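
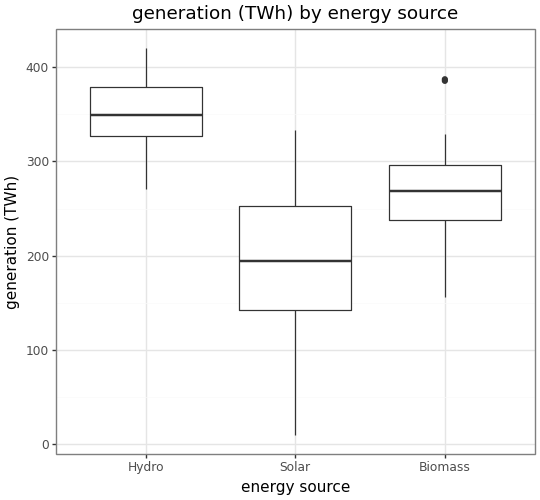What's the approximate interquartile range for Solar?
Q3 ≈ 260, Q1 ≈ 140; IQR ≈ 120.

≈ 120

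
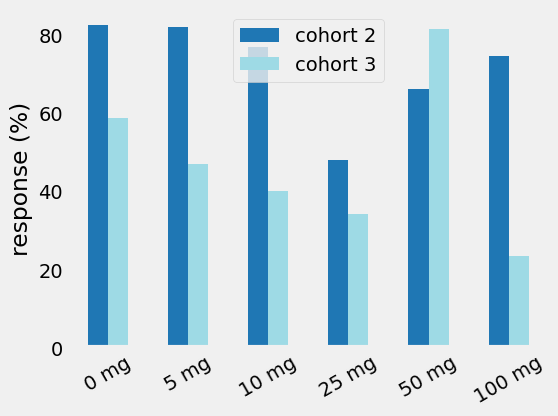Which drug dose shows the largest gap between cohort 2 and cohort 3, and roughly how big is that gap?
100 mg: cohort 2 ≈ 70, cohort 3 ≈ 20 → gap ≈ 50. Next-largest (10 mg) is only ≈ 40.

100 mg, ≈ 50 %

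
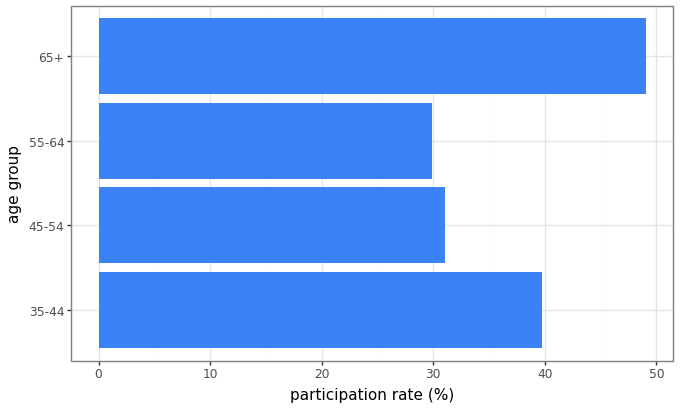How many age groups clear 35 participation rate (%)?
Above 35: 35-44, 65+.

2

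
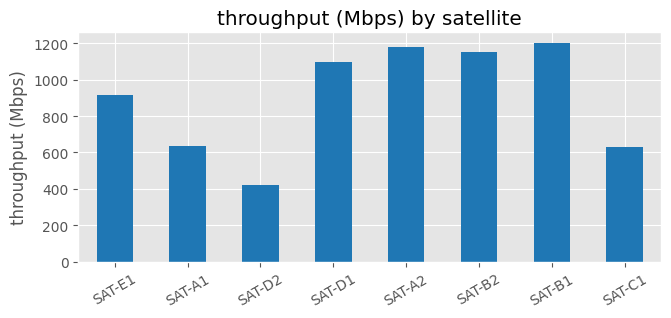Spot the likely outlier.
SAT-D2

SAT-D2 ≈ 400; the rest sit between ≈ 600 and ≈ 1200.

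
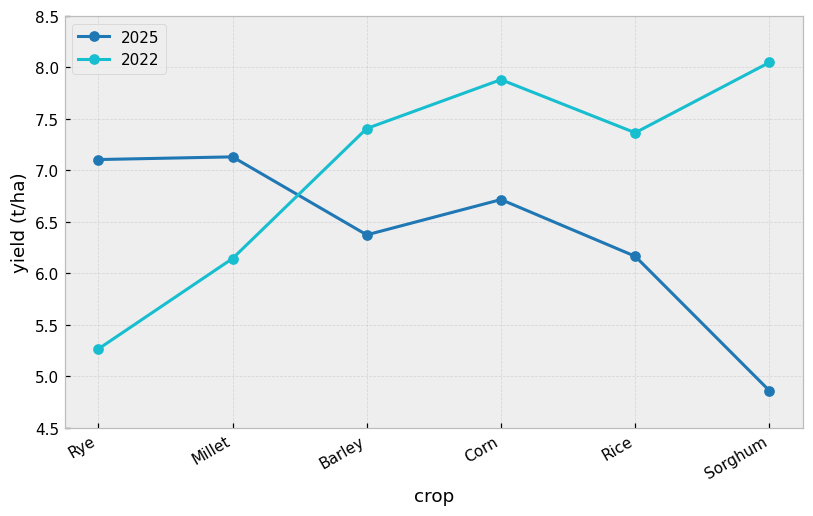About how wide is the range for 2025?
≈ 2.0

Max Millet ≈ 7.0, min Sorghum ≈ 5.0; range ≈ 2.0.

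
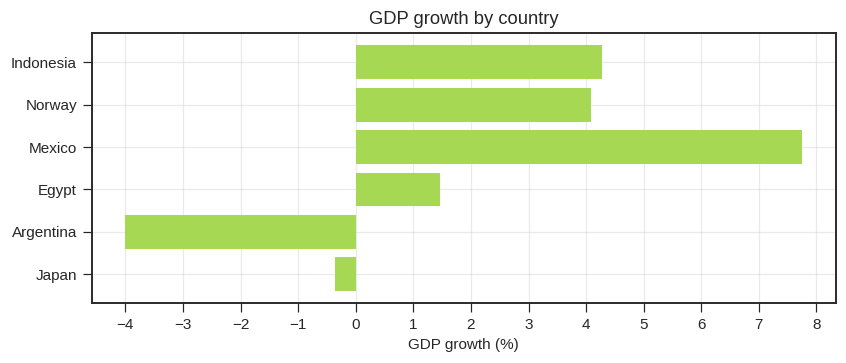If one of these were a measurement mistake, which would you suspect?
Argentina

Argentina ≈ -4; the rest sit between ≈ 0 and ≈ 8.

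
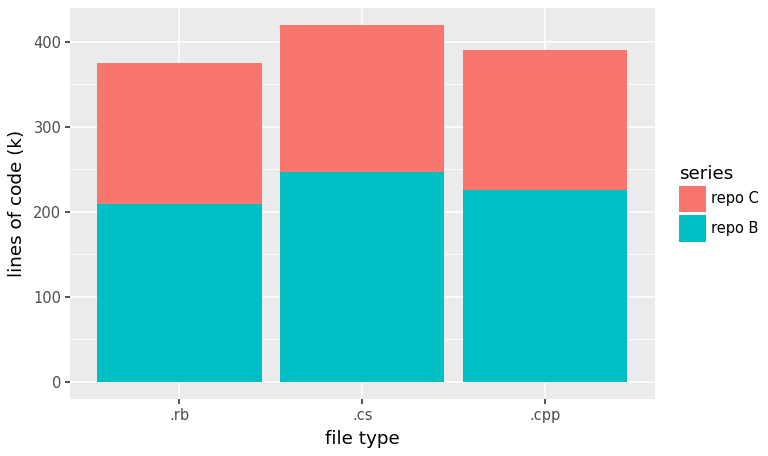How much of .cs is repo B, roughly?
≈ 250

repo B top ≈ 250, bottom ≈ 0; segment ≈ 250.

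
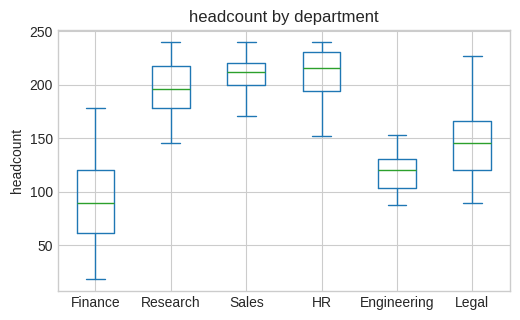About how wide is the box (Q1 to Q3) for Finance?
Q3 ≈ 120, Q1 ≈ 60; IQR ≈ 60.

≈ 60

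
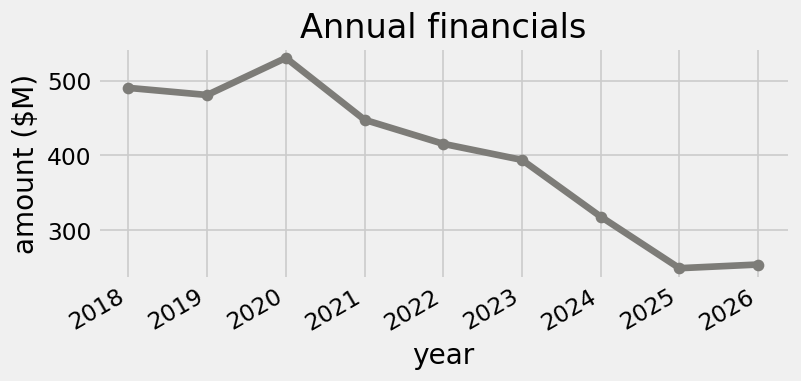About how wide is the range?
≈ 275

Max 2020 ≈ 525, min 2025 ≈ 250; range ≈ 275.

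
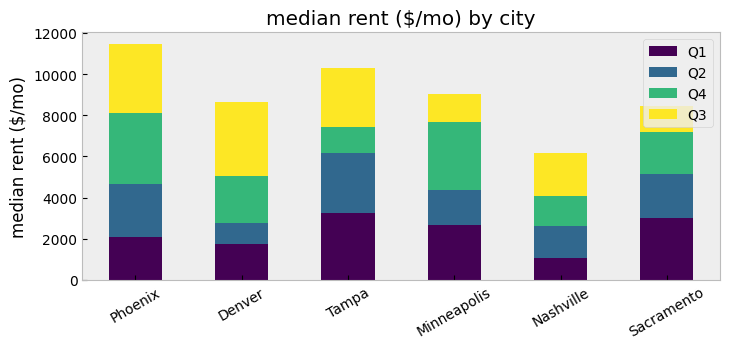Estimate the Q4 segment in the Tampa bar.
≈ 1000

Q4 top ≈ 7000, bottom ≈ 6000; segment ≈ 1000.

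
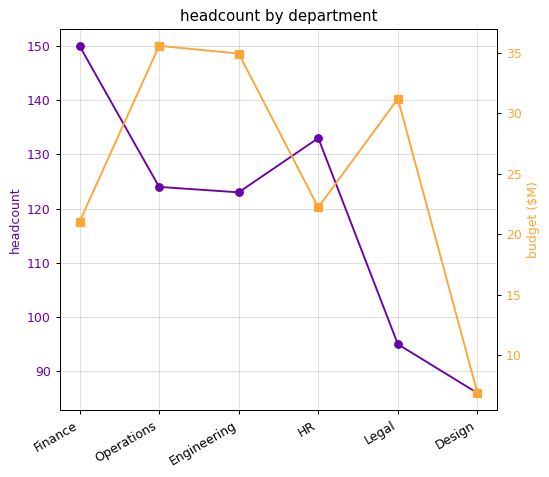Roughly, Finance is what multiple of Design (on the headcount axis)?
Finance ≈ 150, Design ≈ 90; 150/90 ≈ 1.67.

≈ 1.67×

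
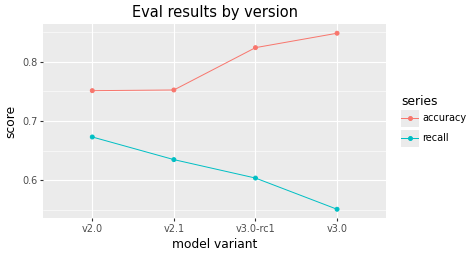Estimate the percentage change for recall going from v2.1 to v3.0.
v2.1 ≈ 0.65, v3.0 ≈ 0.55; (0.55 − 0.65) / 0.65 ≈ -15.4%.

≈ -15.4%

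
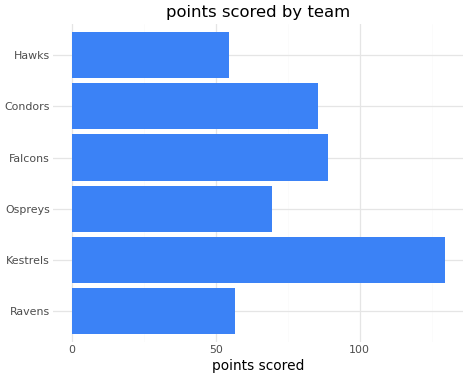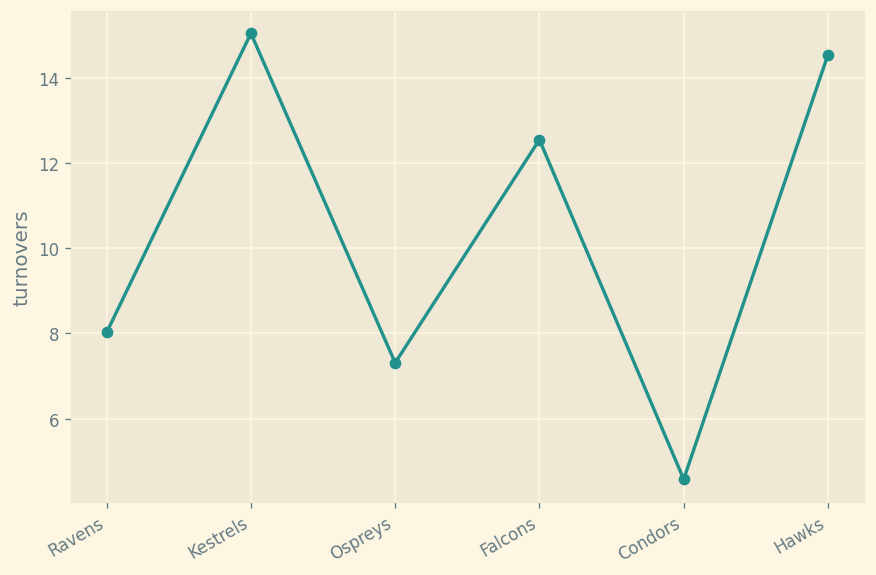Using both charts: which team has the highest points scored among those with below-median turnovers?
Condors

Chart 2 median turnovers ≈ 10; below-median teams: Ravens, Ospreys, Condors. Among those, Condors has the highest points scored (≈ 80).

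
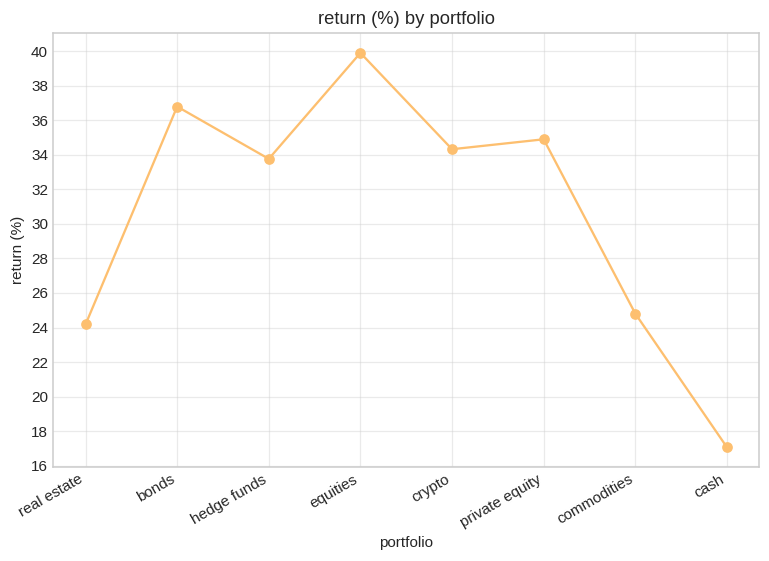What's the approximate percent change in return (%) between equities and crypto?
≈ -15%

equities ≈ 40, crypto ≈ 34; (34 − 40) / 40 ≈ -15%.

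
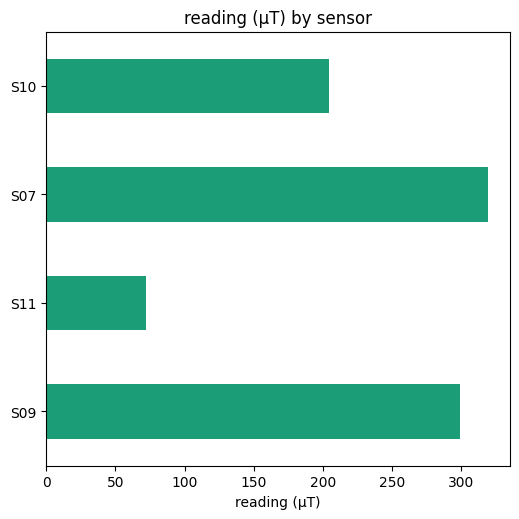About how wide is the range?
≈ 250

Max S07 ≈ 300, min S11 ≈ 50; range ≈ 250.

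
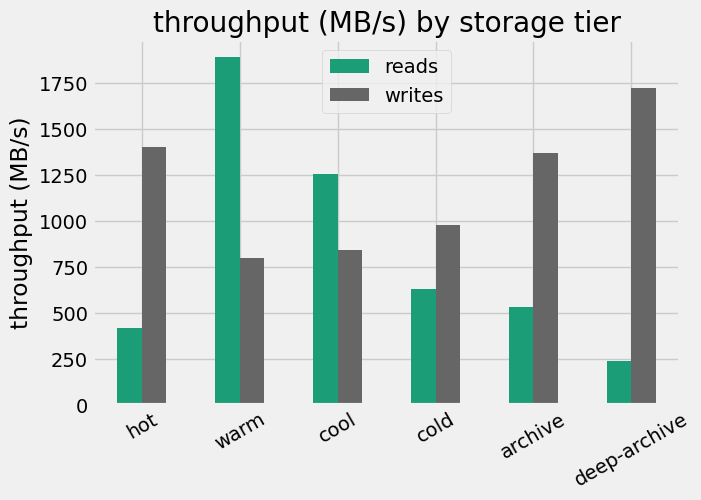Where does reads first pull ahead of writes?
hot: reads ≈ 400 vs writes ≈ 1400 (not yet); warm: reads ≈ 1800 vs writes ≈ 800 (first crossover).

warm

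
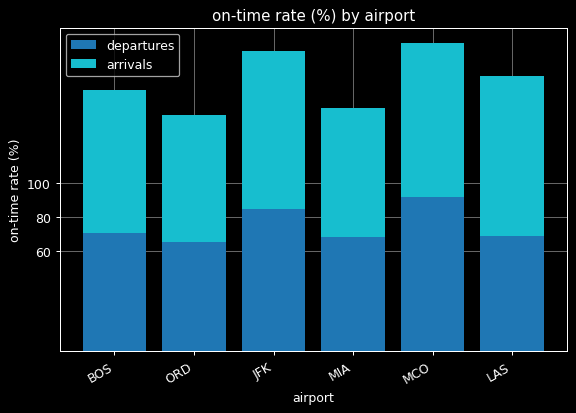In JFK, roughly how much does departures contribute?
≈ 80

departures top ≈ 80, bottom ≈ 0; segment ≈ 80.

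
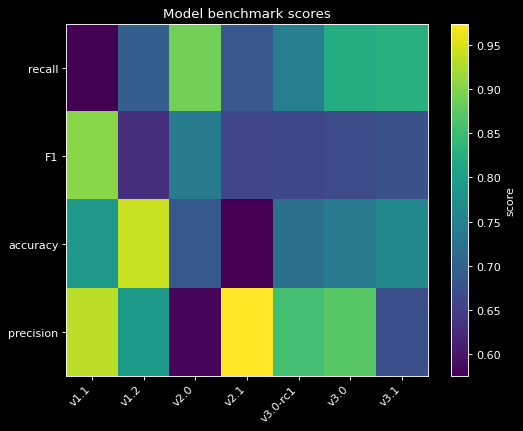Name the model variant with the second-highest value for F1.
Top 3 for F1: v1.1 ≈ 0.90, v2.0 ≈ 0.75, v3.1 ≈ 0.65.

v2.0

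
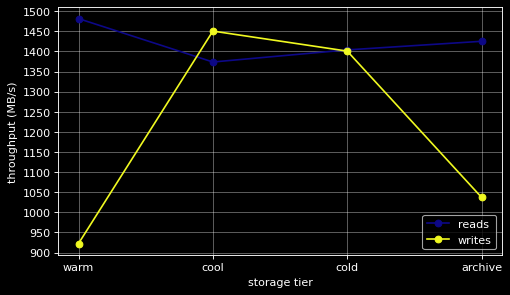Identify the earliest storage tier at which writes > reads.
warm: writes ≈ 900 vs reads ≈ 1500 (not yet); cool: writes ≈ 1450 vs reads ≈ 1350 (first crossover).

cool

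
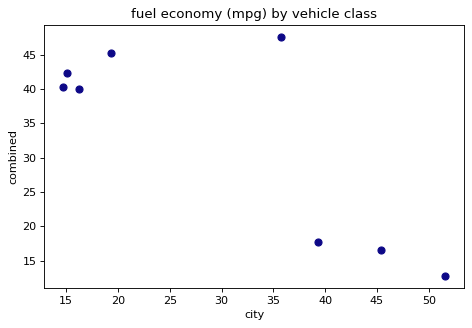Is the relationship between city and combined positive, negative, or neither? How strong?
negative, strong

Points are negatively correlated; strong (|r| ≈ 0.8).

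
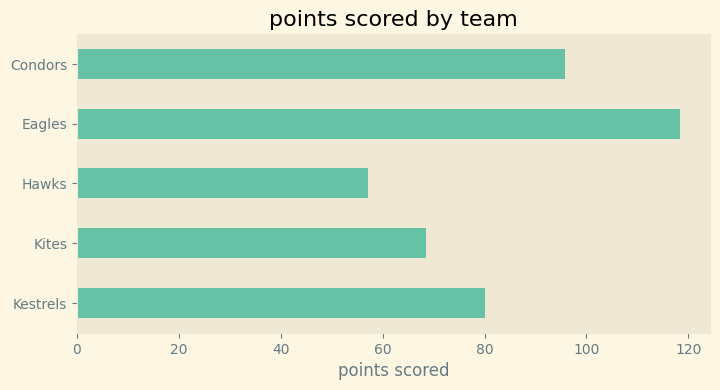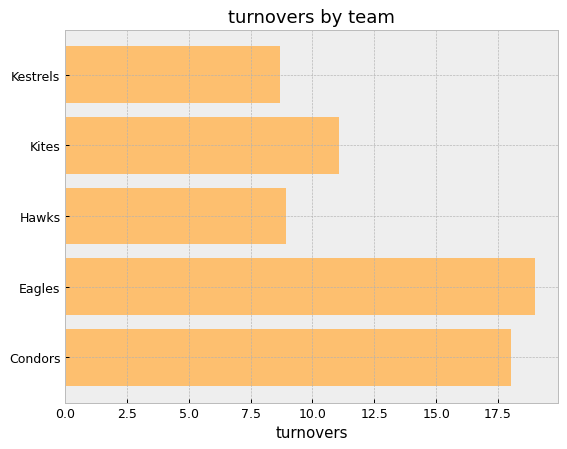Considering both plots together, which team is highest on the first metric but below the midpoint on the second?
Kestrels

Chart 2 median turnovers ≈ 12; below-median teams: Kestrels, Hawks. Among those, Kestrels has the highest points scored (≈ 80).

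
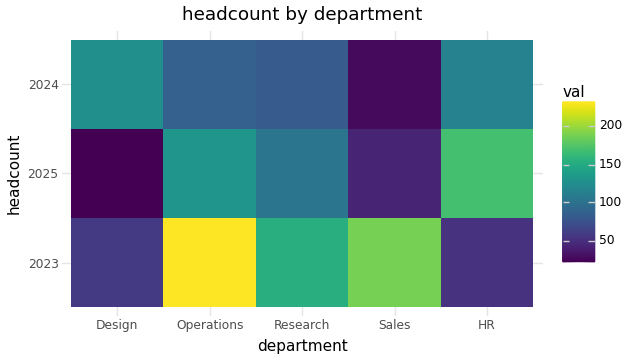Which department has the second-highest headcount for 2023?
Top 3 for 2023: Operations ≈ 240, Sales ≈ 180, Research ≈ 160.

Sales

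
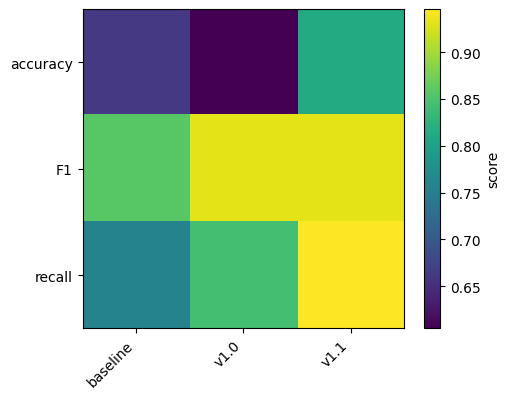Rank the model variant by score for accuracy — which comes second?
baseline

Top 3 for accuracy: v1.1 ≈ 0.80, baseline ≈ 0.65, v1.0 ≈ 0.60.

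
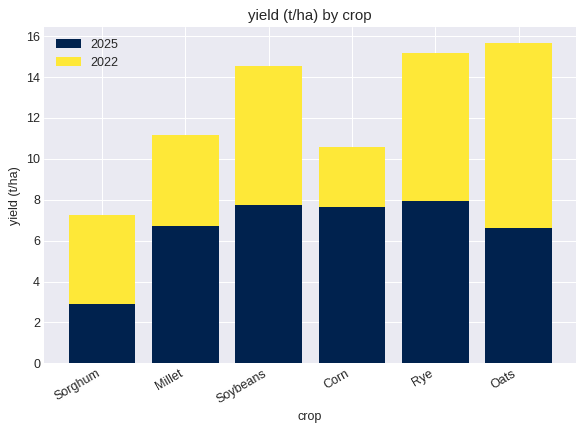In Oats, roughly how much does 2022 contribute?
≈ 10

2022 top ≈ 16, bottom ≈ 6; segment ≈ 10.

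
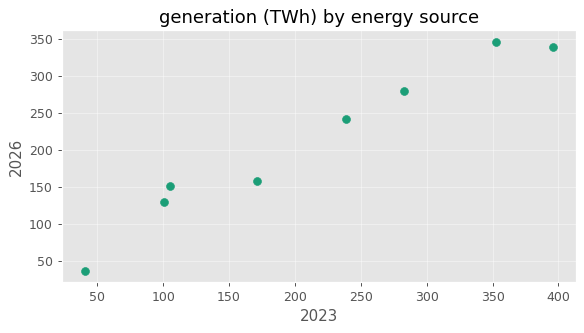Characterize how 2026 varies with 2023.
positive, strong

Points are positively correlated; strong (|r| ≈ 1.0).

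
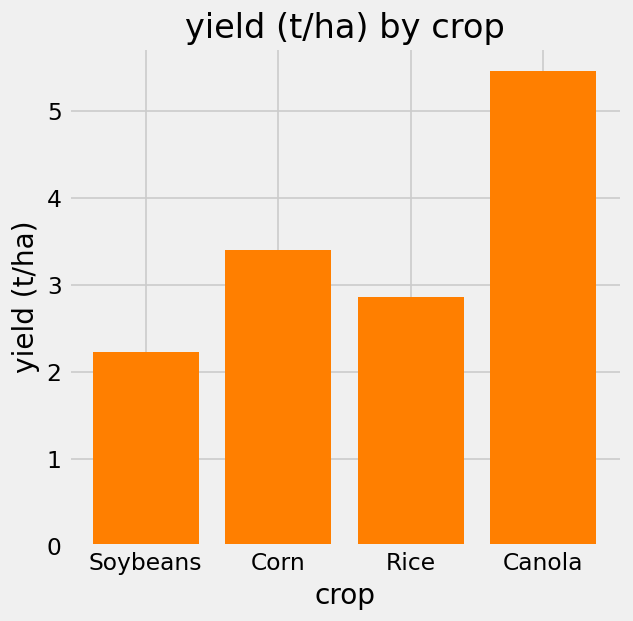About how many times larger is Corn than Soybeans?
Corn ≈ 3.5, Soybeans ≈ 2.0; 3.5/2.0 ≈ 1.75.

≈ 1.75×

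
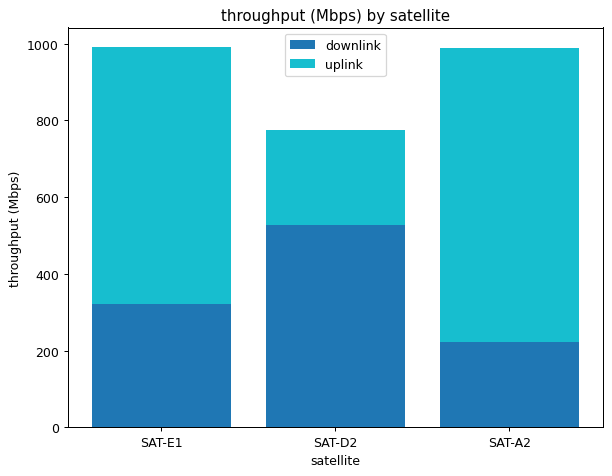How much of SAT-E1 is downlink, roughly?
≈ 300

downlink top ≈ 300, bottom ≈ 0; segment ≈ 300.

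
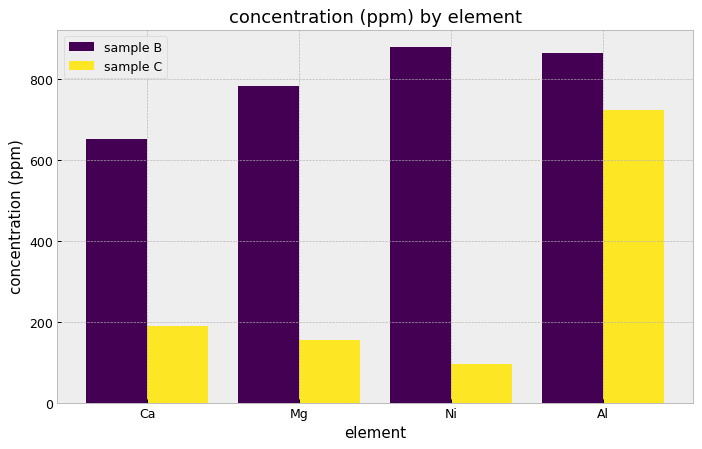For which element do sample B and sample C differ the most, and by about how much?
Ni, ≈ 800 ppm

Ni: sample B ≈ 900, sample C ≈ 100 → gap ≈ 800. Next-largest (Mg) is only ≈ 600.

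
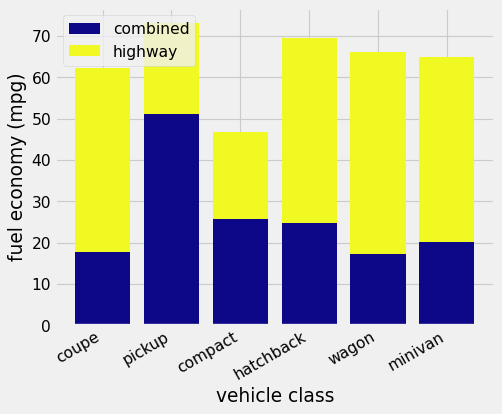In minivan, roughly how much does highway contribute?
≈ 40

highway top ≈ 60, bottom ≈ 20; segment ≈ 40.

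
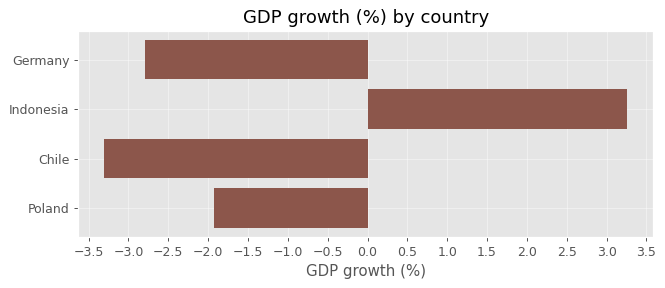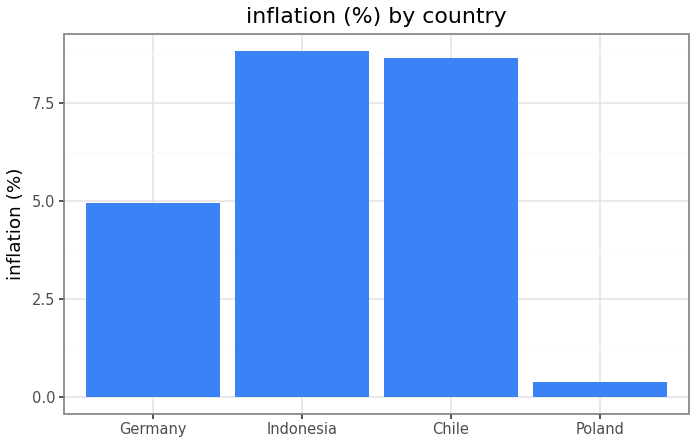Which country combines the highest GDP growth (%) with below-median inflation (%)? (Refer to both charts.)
Poland

Chart 2 median inflation (%) ≈ 7; below-median countries: Germany, Poland. Among those, Poland has the highest GDP growth (%) (≈ -2).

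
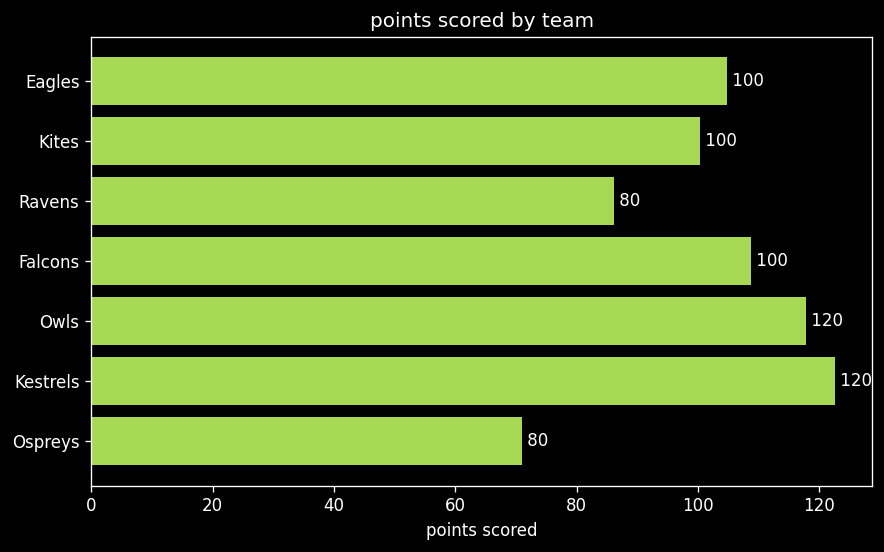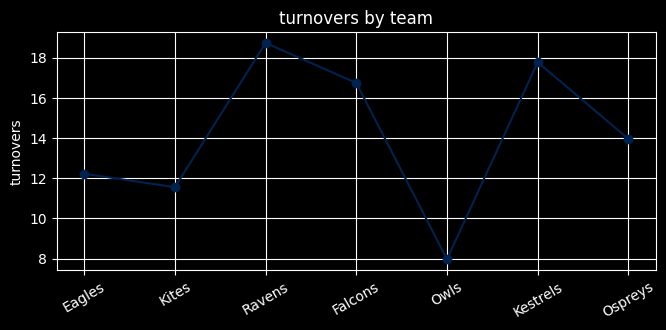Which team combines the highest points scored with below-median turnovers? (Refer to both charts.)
Chart 2 median turnovers ≈ 14; below-median teams: Eagles, Kites, Owls. Among those, Owls has the highest points scored (≈ 120).

Owls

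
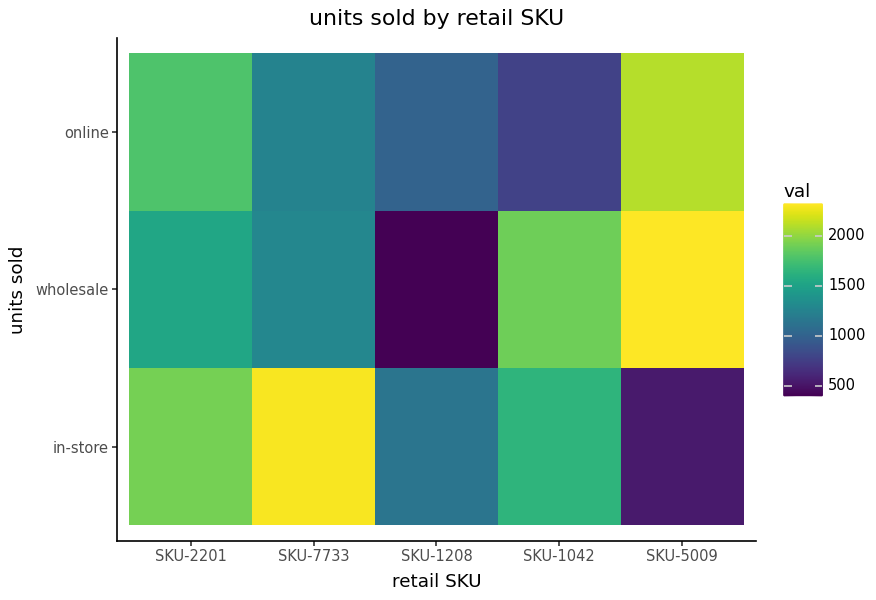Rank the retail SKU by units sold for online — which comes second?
SKU-2201

Top 3 for online: SKU-5009 ≈ 2200, SKU-2201 ≈ 1800, SKU-7733 ≈ 1200.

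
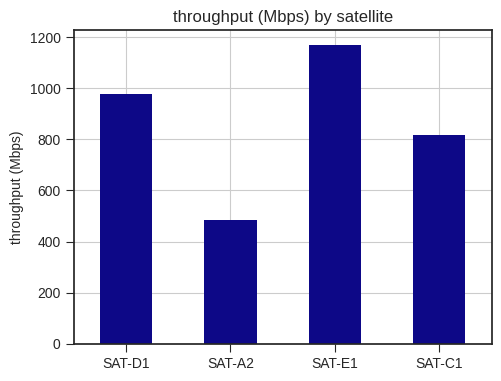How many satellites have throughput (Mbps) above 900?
Above 900: SAT-D1, SAT-E1.

2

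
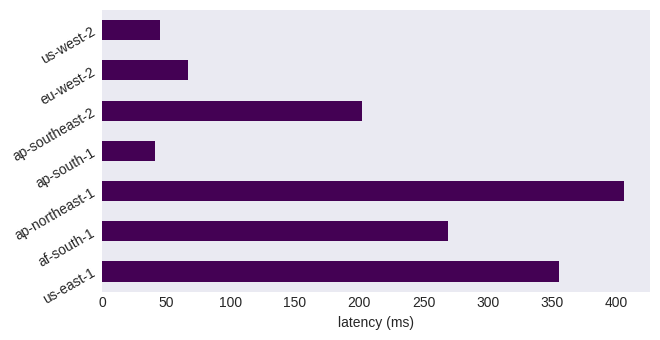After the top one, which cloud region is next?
us-east-1

Top 3: ap-northeast-1 ≈ 400, us-east-1 ≈ 350, af-south-1 ≈ 250.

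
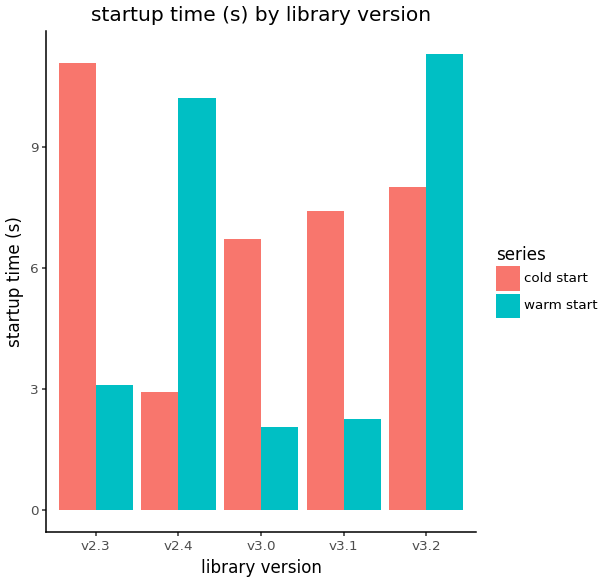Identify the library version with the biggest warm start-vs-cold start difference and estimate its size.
v2.3: warm start ≈ 3, cold start ≈ 11 → gap ≈ 8. Next-largest (v2.4) is only ≈ 7.

v2.3, ≈ 8 s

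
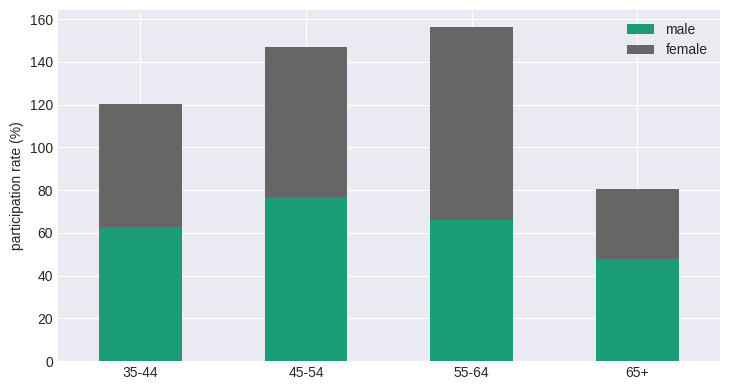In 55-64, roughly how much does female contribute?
≈ 100

female top ≈ 160, bottom ≈ 60; segment ≈ 100.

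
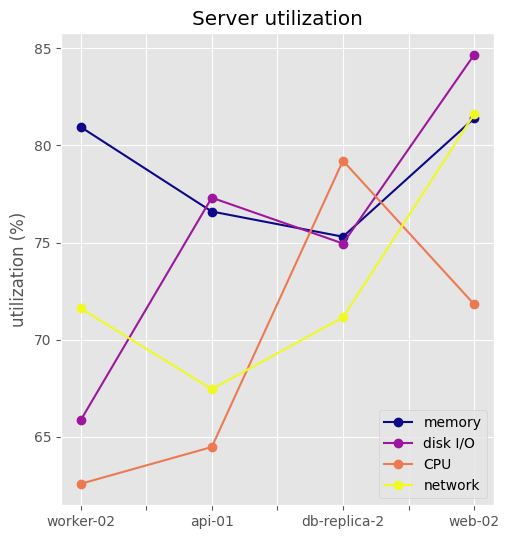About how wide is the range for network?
Max web-02 ≈ 82, min api-01 ≈ 68; range ≈ 14.

≈ 14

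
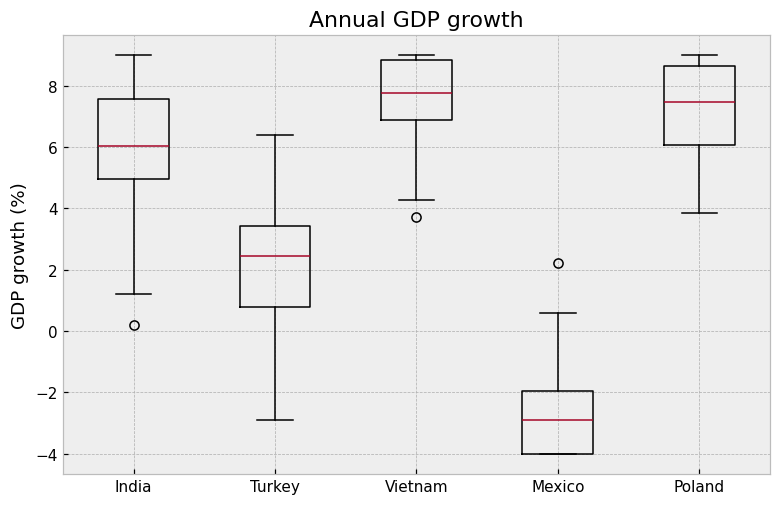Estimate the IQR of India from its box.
Q3 ≈ 8, Q1 ≈ 5; IQR ≈ 3.

≈ 3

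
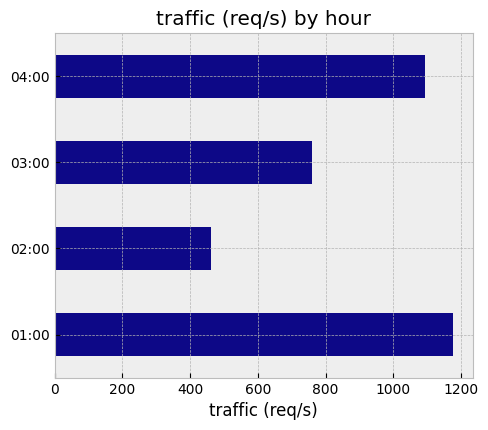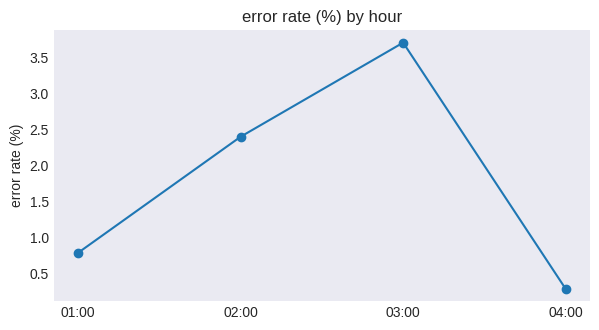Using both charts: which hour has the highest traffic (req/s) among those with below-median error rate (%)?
01:00

Chart 2 median error rate (%) ≈ 1.5; below-median hours: 01:00, 04:00. Among those, 01:00 has the highest traffic (req/s) (≈ 1200).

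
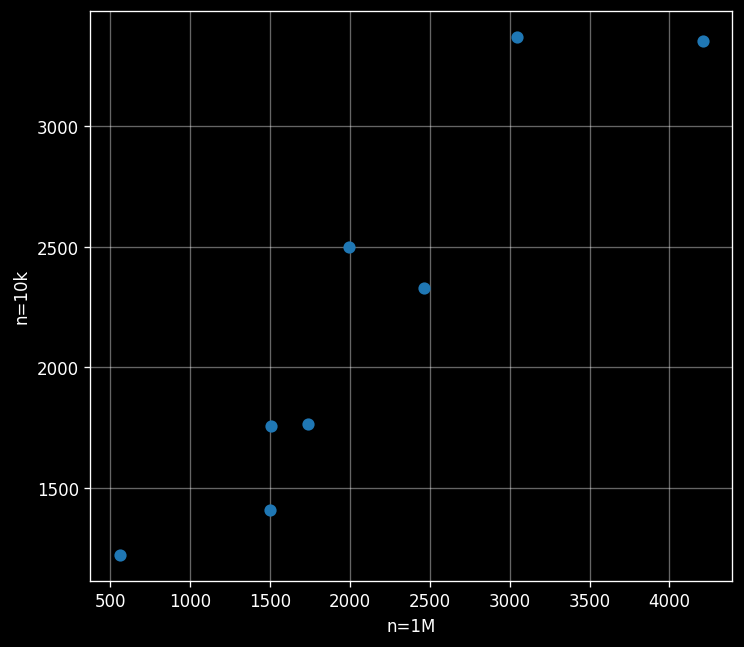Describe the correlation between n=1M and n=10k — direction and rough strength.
Points are positively correlated; strong (|r| ≈ 0.9).

positive, strong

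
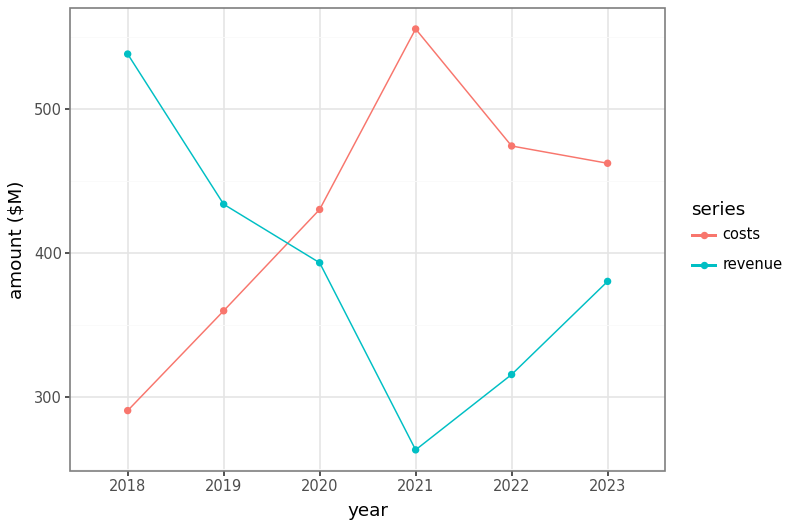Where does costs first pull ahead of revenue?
2019: costs ≈ 350 vs revenue ≈ 425 (not yet); 2020: costs ≈ 425 vs revenue ≈ 400 (first crossover).

2020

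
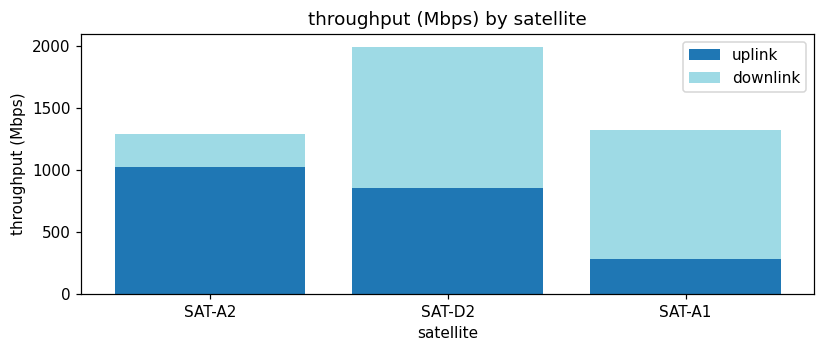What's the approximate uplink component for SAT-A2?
≈ 1000

uplink top ≈ 1000, bottom ≈ 0; segment ≈ 1000.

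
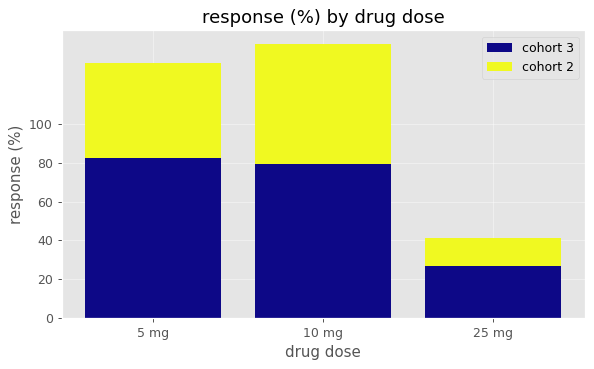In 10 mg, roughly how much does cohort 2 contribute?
≈ 60

cohort 2 top ≈ 140, bottom ≈ 80; segment ≈ 60.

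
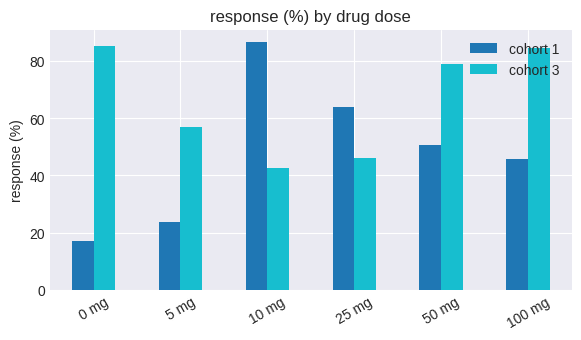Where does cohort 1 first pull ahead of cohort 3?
5 mg: cohort 1 ≈ 20 vs cohort 3 ≈ 60 (not yet); 10 mg: cohort 1 ≈ 90 vs cohort 3 ≈ 40 (first crossover).

10 mg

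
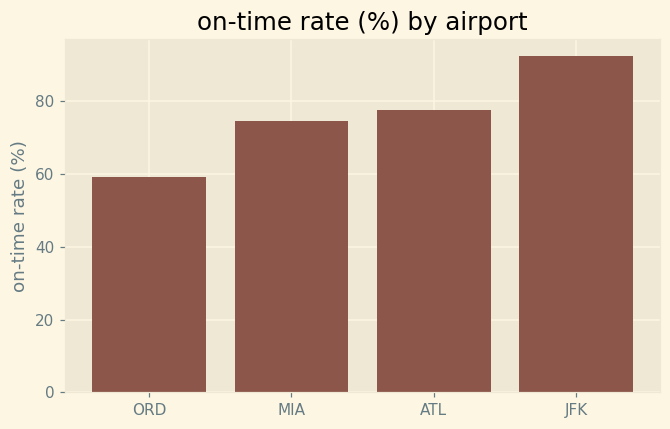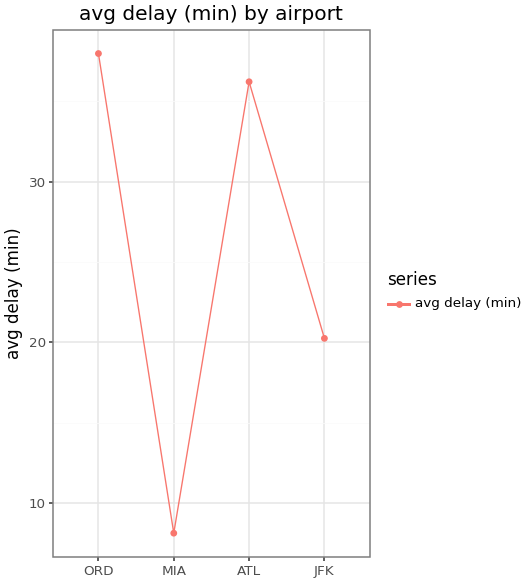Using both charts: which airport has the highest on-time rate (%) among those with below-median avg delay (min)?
JFK

Chart 2 median avg delay (min) ≈ 30; below-median airports: MIA, JFK. Among those, JFK has the highest on-time rate (%) (≈ 90).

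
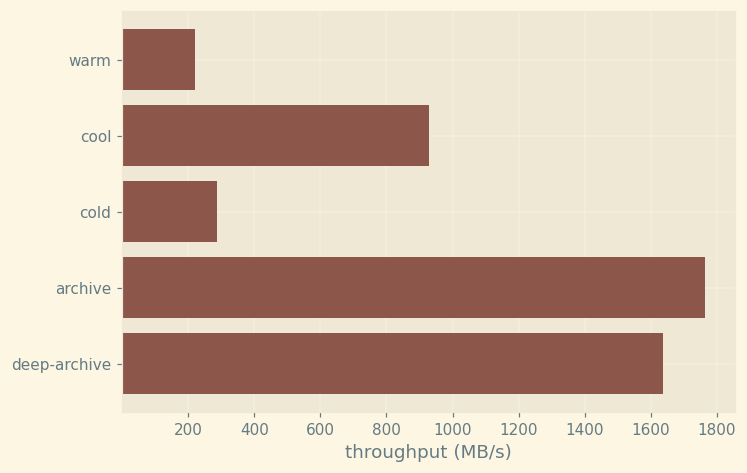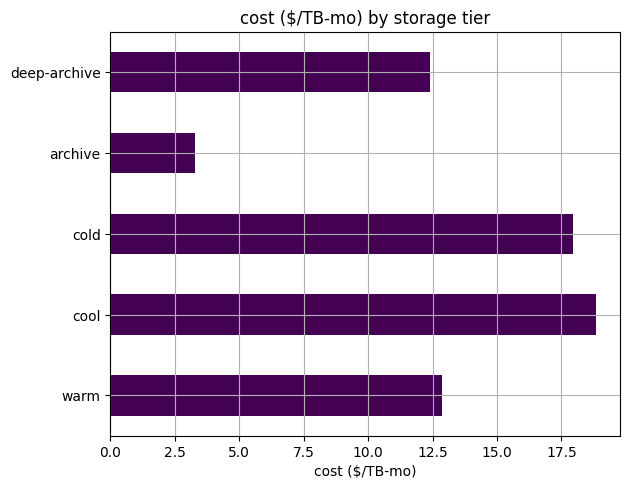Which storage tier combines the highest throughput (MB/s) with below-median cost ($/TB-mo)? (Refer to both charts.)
archive

Chart 2 median cost ($/TB-mo) ≈ 12; below-median storage tiers: archive, deep-archive. Among those, archive has the highest throughput (MB/s) (≈ 1800).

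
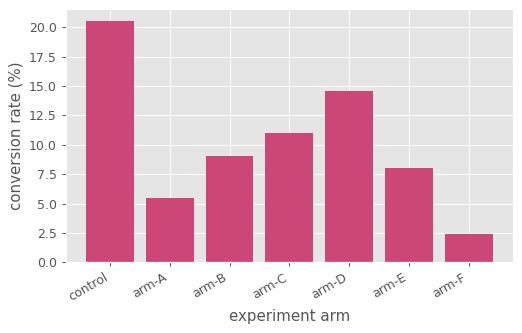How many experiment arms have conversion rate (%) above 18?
1

Above 18: control.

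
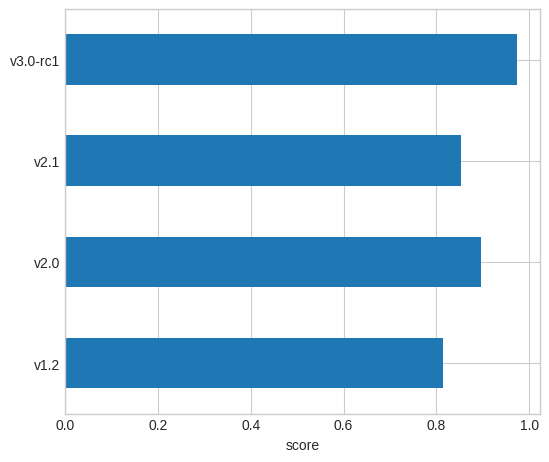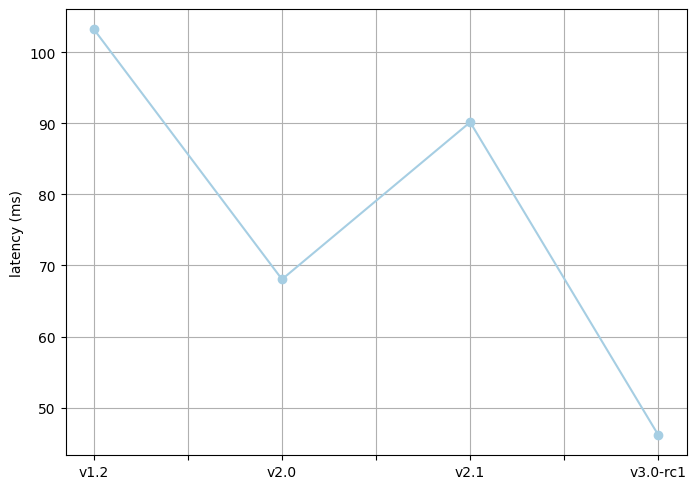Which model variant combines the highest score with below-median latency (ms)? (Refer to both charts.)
Chart 2 median latency (ms) ≈ 80; below-median model variants: v2.0, v3.0-rc1. Among those, v3.0-rc1 has the highest score (≈ 1).

v3.0-rc1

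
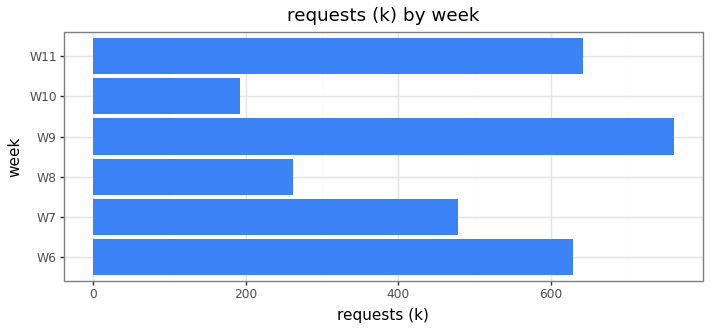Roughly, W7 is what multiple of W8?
≈ 1.67×

W7 ≈ 500, W8 ≈ 300; 500/300 ≈ 1.67.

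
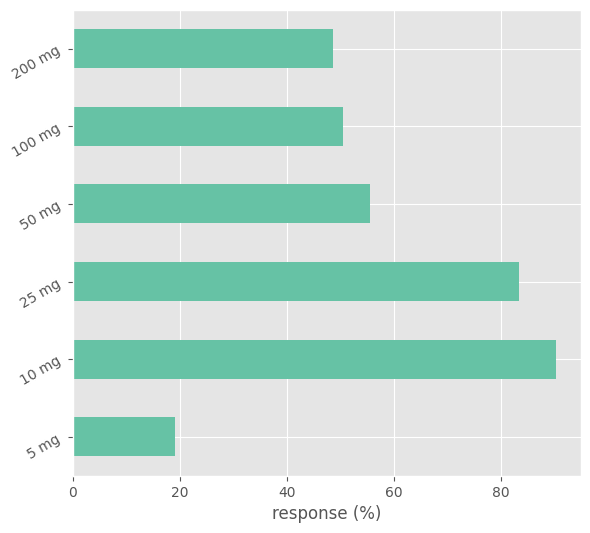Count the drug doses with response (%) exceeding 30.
5

Above 30: 10 mg, 25 mg, 50 mg, 100 mg, 200 mg.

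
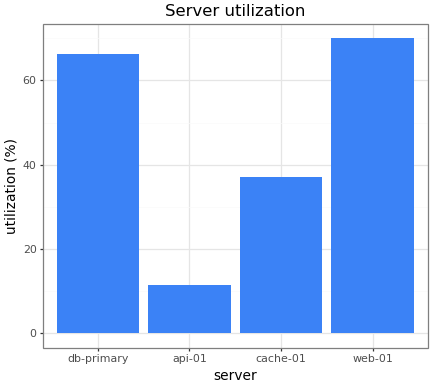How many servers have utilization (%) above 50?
2

Above 50: db-primary, web-01.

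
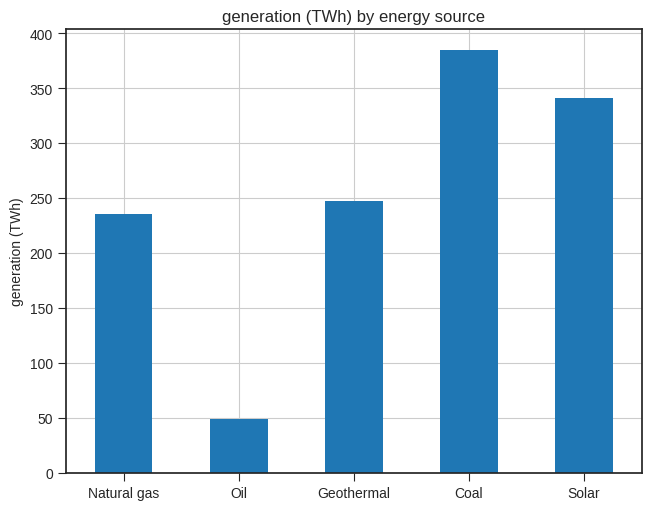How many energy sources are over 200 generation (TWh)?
4

Above 200: Natural gas, Geothermal, Coal, Solar.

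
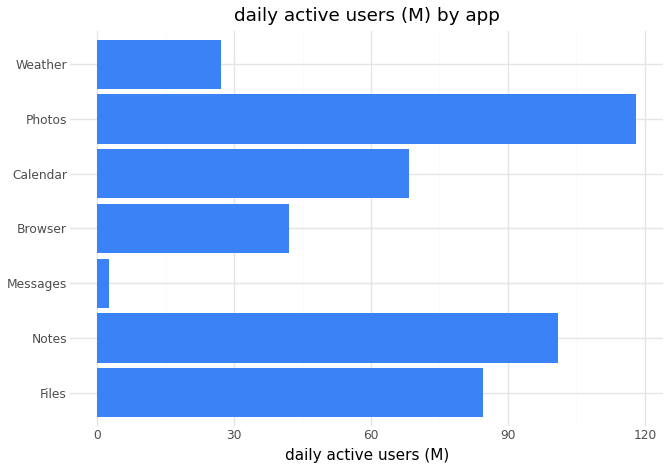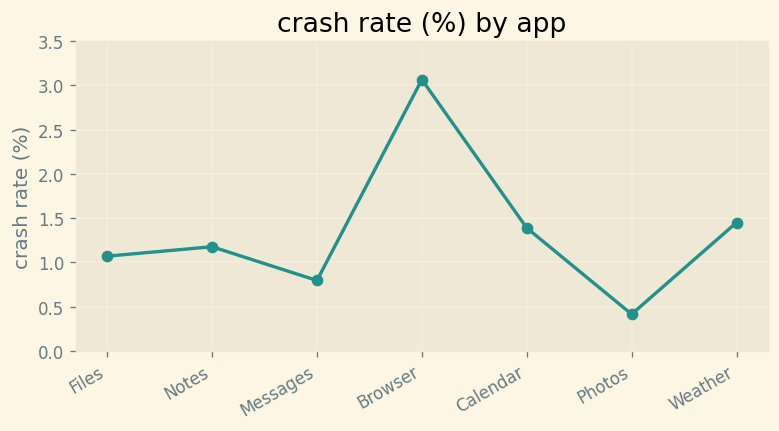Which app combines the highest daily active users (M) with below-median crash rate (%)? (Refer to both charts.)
Photos

Chart 2 median crash rate (%) ≈ 1; below-median apps: Files, Messages, Photos. Among those, Photos has the highest daily active users (M) (≈ 120).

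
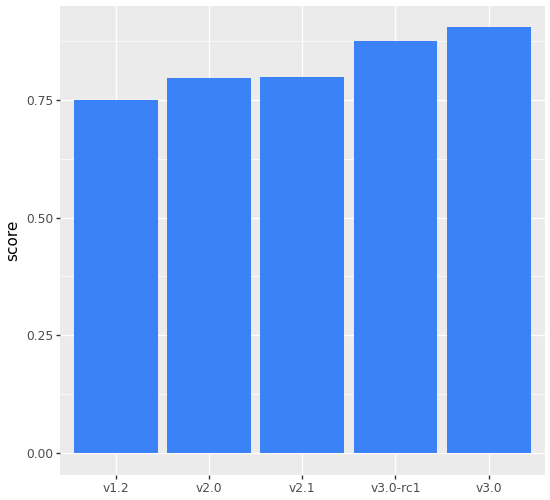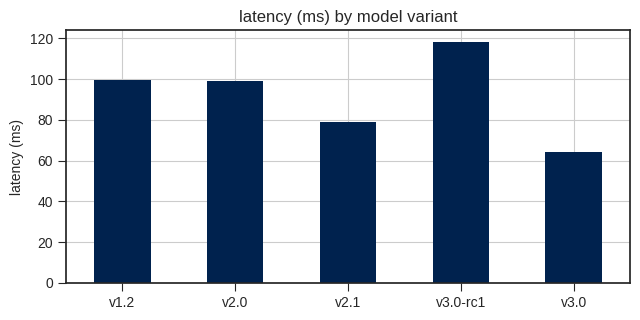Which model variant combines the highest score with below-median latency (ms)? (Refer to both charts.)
v3.0

Chart 2 median latency (ms) ≈ 100; below-median model variants: v2.1, v3.0. Among those, v3.0 has the highest score (≈ 0.9).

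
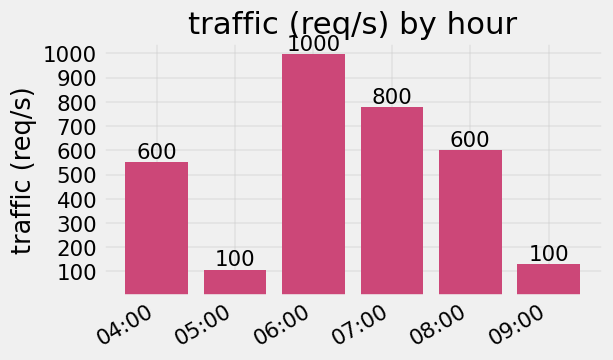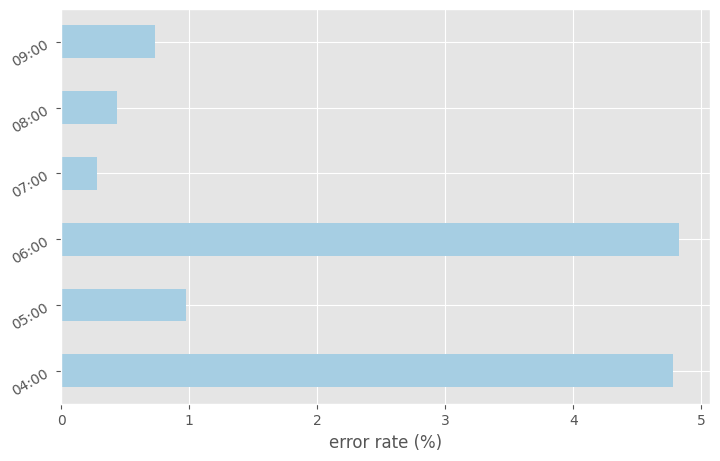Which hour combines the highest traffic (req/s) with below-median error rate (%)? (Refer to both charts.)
07:00

Chart 2 median error rate (%) ≈ 1; below-median hours: 07:00, 08:00, 09:00. Among those, 07:00 has the highest traffic (req/s) (≈ 800).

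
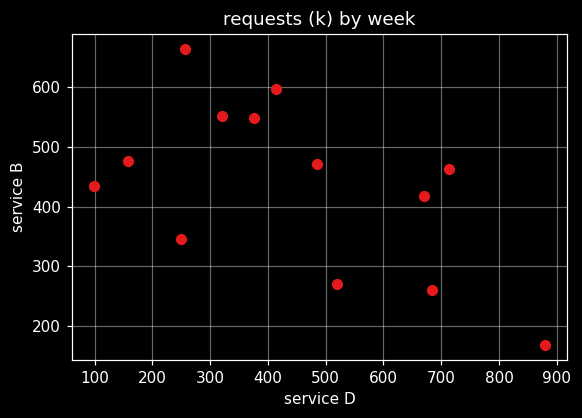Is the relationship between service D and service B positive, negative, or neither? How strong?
Points are negatively correlated; moderate (|r| ≈ 0.6).

negative, moderate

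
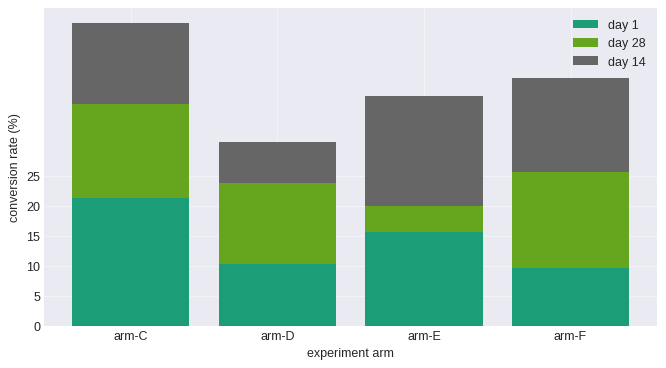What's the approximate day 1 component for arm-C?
day 1 top ≈ 20, bottom ≈ 0; segment ≈ 20.

≈ 20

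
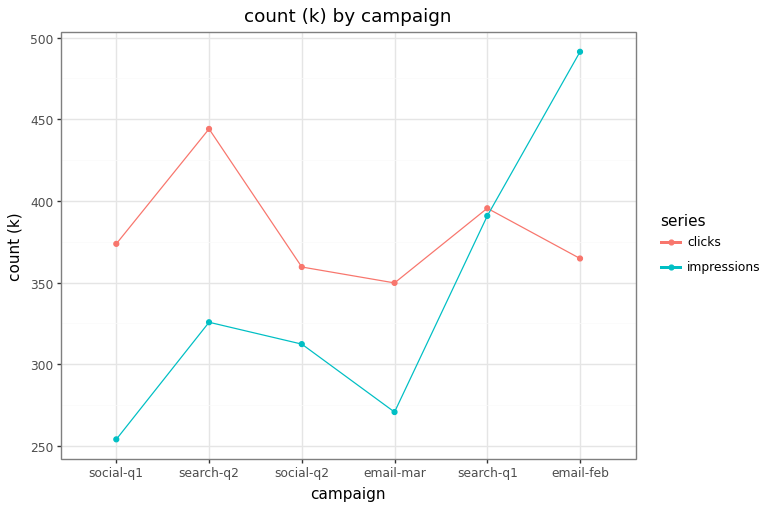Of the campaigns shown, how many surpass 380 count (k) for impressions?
2

Above 380: search-q1, email-feb.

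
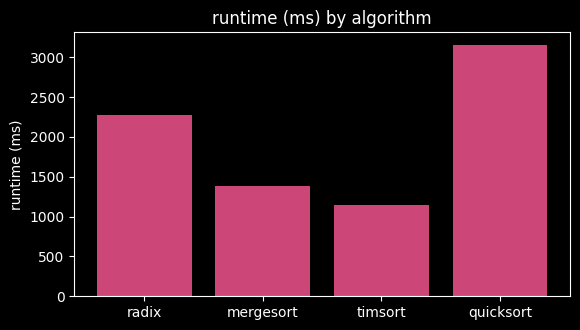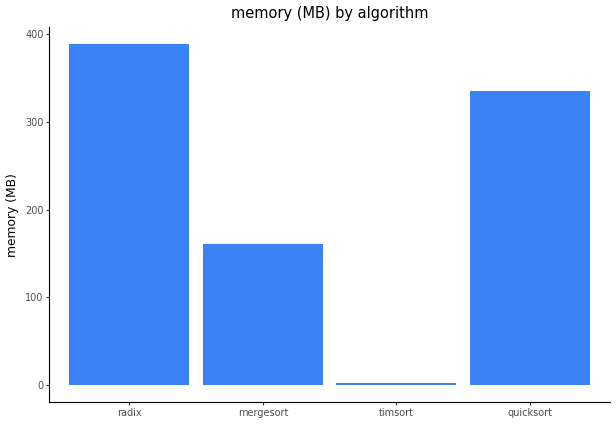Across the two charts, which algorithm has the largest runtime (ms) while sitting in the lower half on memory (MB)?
mergesort

Chart 2 median memory (MB) ≈ 250; below-median algorithms: mergesort, timsort. Among those, mergesort has the highest runtime (ms) (≈ 1500).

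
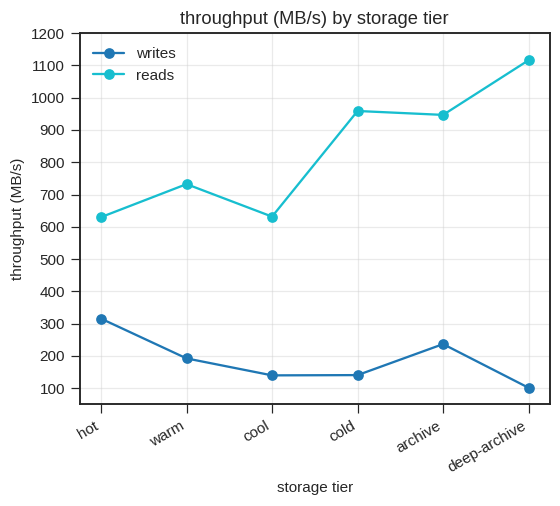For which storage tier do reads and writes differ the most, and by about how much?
deep-archive: reads ≈ 1100, writes ≈ 100 → gap ≈ 1000. Next-largest (cold) is only ≈ 900.

deep-archive, ≈ 1000 MB/s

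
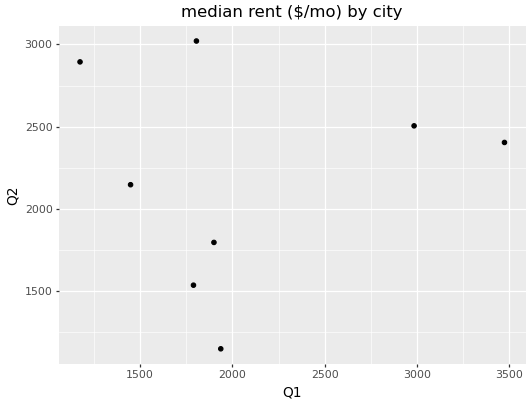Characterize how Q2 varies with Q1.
no clear correlation

Points are roughly uncorrelated; weak (|r| ≈ 0.0).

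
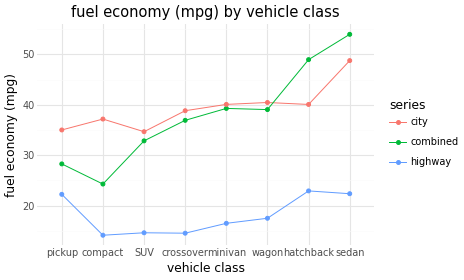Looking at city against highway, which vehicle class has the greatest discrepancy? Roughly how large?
sedan: city ≈ 50, highway ≈ 20 → gap ≈ 30. Next-largest (crossover) is only ≈ 25.

sedan, ≈ 30 mpg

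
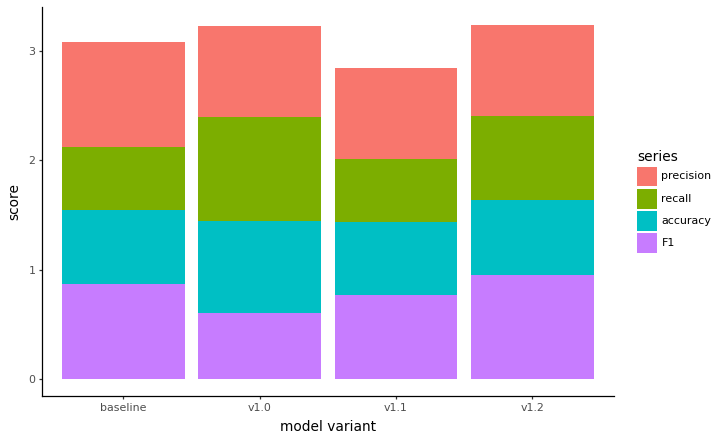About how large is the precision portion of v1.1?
precision top ≈ 3.0, bottom ≈ 2.0; segment ≈ 1.0.

≈ 1.0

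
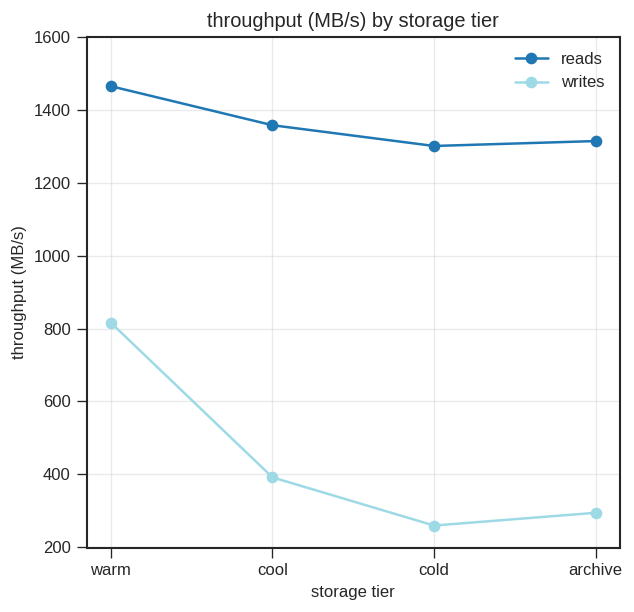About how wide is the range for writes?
Max warm ≈ 800, min cold ≈ 200; range ≈ 600.

≈ 600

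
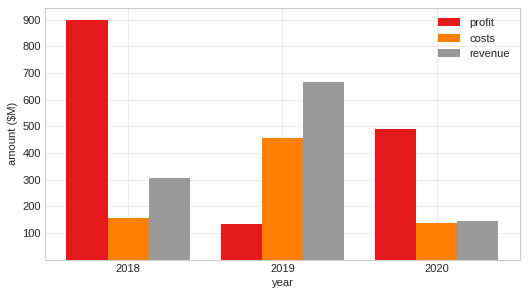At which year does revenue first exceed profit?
2019

2018: revenue ≈ 300 vs profit ≈ 900 (not yet); 2019: revenue ≈ 700 vs profit ≈ 100 (first crossover).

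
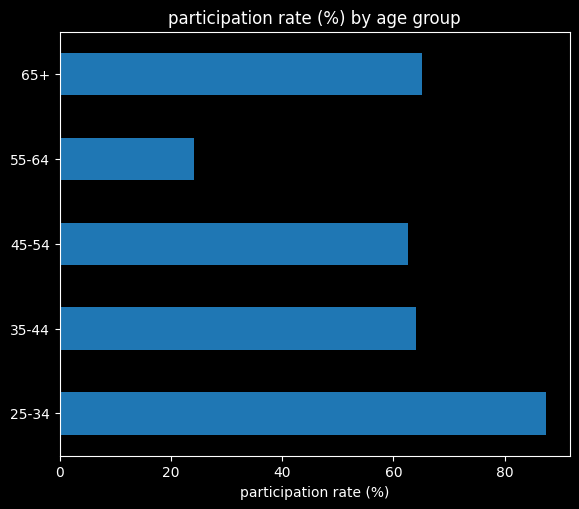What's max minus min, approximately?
≈ 70

Max 25-34 ≈ 90, min 55-64 ≈ 20; range ≈ 70.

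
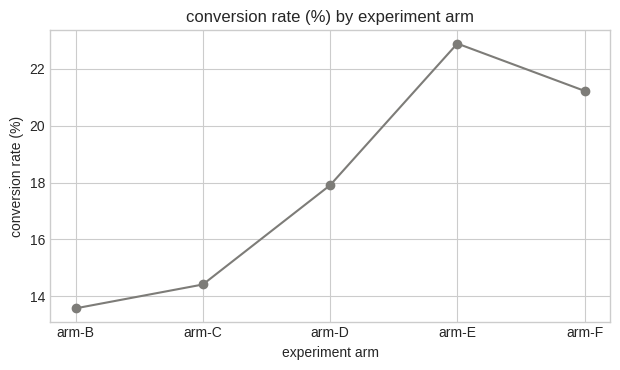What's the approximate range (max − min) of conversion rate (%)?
Max arm-E ≈ 23, min arm-B ≈ 14; range ≈ 9.

≈ 9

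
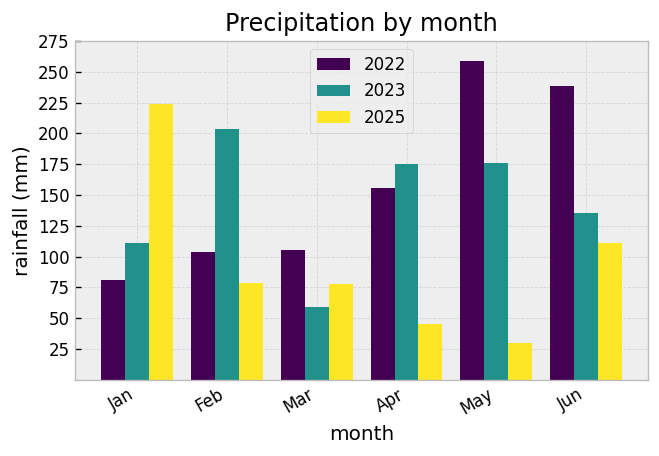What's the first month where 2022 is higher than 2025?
Jan: 2022 ≈ 75 vs 2025 ≈ 225 (not yet); Feb: 2022 ≈ 100 vs 2025 ≈ 75 (first crossover).

Feb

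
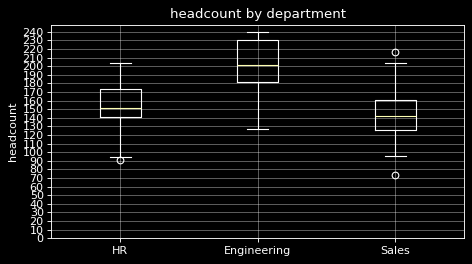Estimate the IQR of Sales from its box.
≈ 30

Q3 ≈ 160, Q1 ≈ 130; IQR ≈ 30.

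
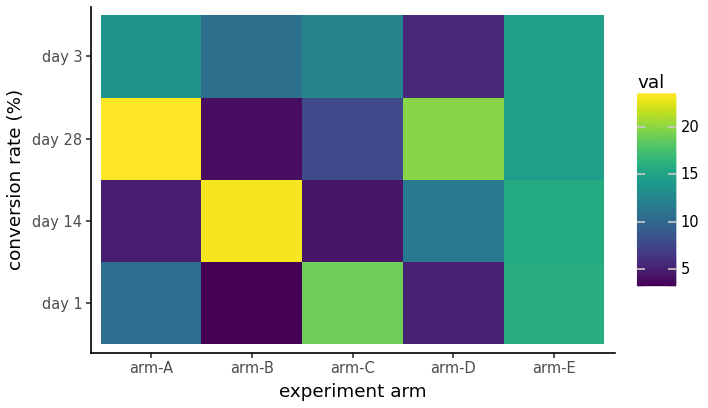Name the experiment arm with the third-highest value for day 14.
Top 4 for day 14: arm-B ≈ 24, arm-E ≈ 16, arm-D ≈ 12, arm-A ≈ 4.

arm-D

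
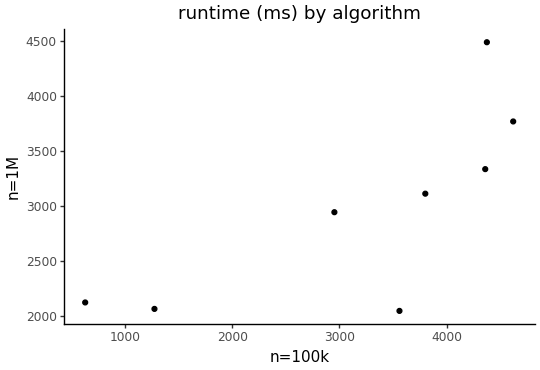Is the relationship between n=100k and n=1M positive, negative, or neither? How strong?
Points are positively correlated; strong (|r| ≈ 0.8).

positive, strong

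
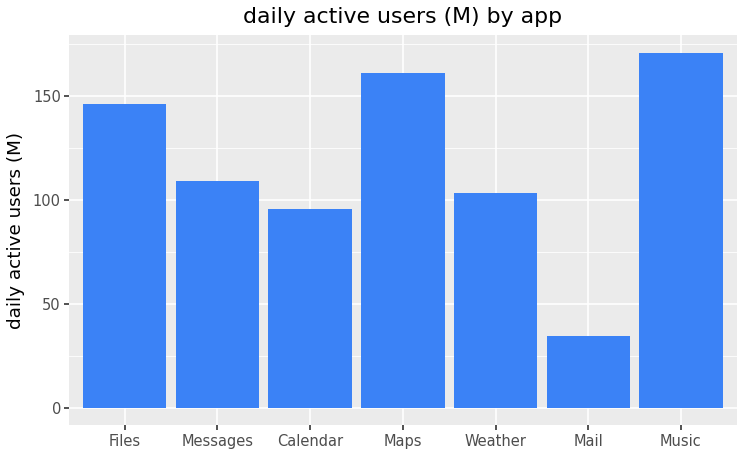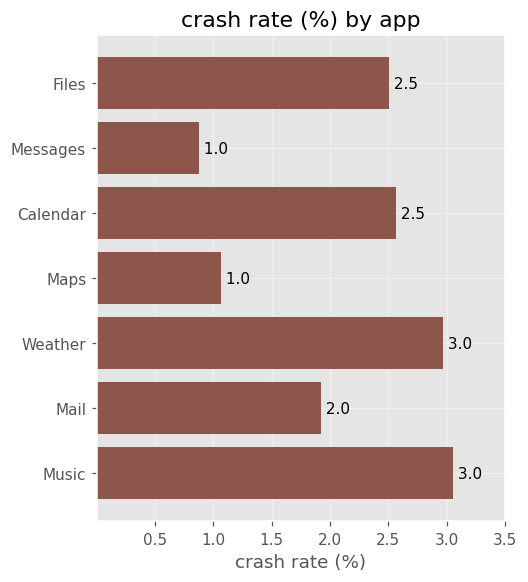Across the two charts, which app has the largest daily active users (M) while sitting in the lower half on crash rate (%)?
Maps

Chart 2 median crash rate (%) ≈ 2.5; below-median apps: Messages, Maps, Mail. Among those, Maps has the highest daily active users (M) (≈ 160).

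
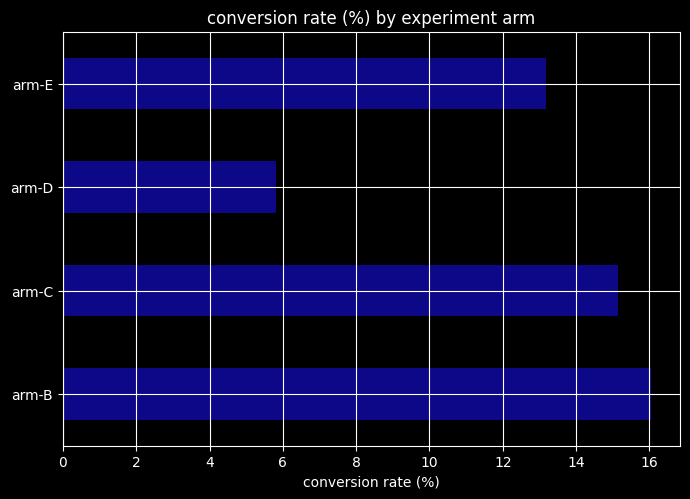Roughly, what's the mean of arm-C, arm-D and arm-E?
(16 + 6 + 14) / 3 ≈ 12.

≈ 12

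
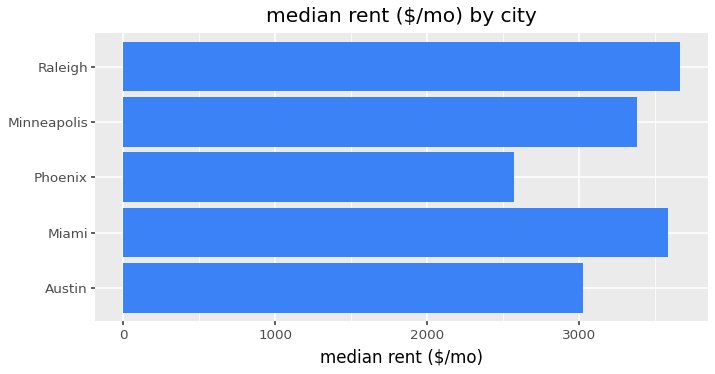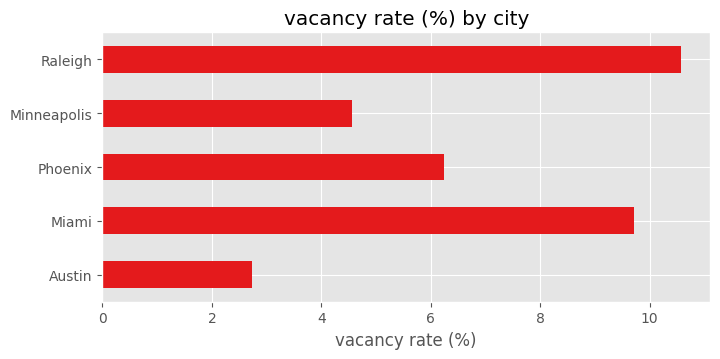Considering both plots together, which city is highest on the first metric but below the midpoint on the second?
Chart 2 median vacancy rate (%) ≈ 6; below-median cities: Austin, Minneapolis. Among those, Minneapolis has the highest median rent ($/mo) (≈ 3500).

Minneapolis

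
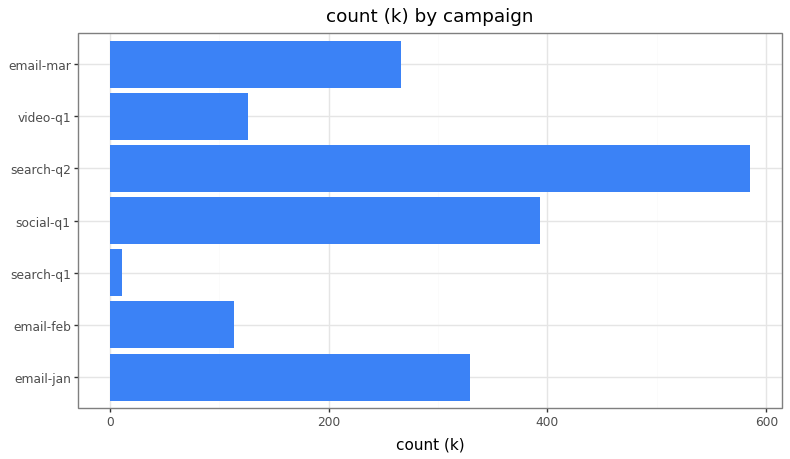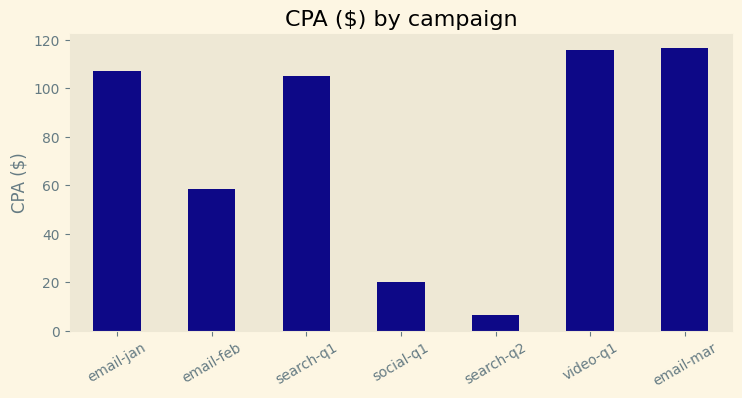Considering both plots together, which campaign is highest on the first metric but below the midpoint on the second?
search-q2

Chart 2 median CPA ($) ≈ 100; below-median campaigns: email-feb, social-q1, search-q2. Among those, search-q2 has the highest count (k) (≈ 600).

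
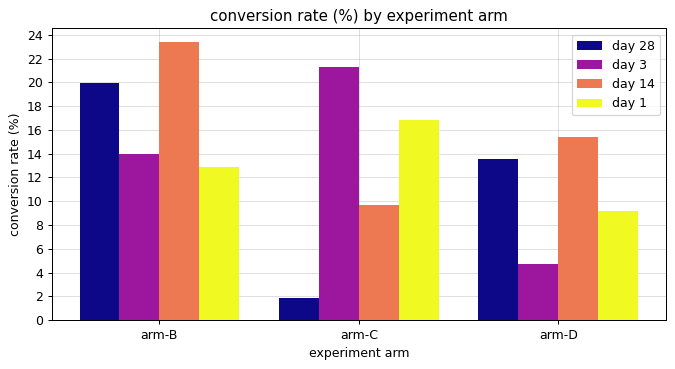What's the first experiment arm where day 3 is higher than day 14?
arm-B: day 3 ≈ 14 vs day 14 ≈ 24 (not yet); arm-C: day 3 ≈ 22 vs day 14 ≈ 10 (first crossover).

arm-C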